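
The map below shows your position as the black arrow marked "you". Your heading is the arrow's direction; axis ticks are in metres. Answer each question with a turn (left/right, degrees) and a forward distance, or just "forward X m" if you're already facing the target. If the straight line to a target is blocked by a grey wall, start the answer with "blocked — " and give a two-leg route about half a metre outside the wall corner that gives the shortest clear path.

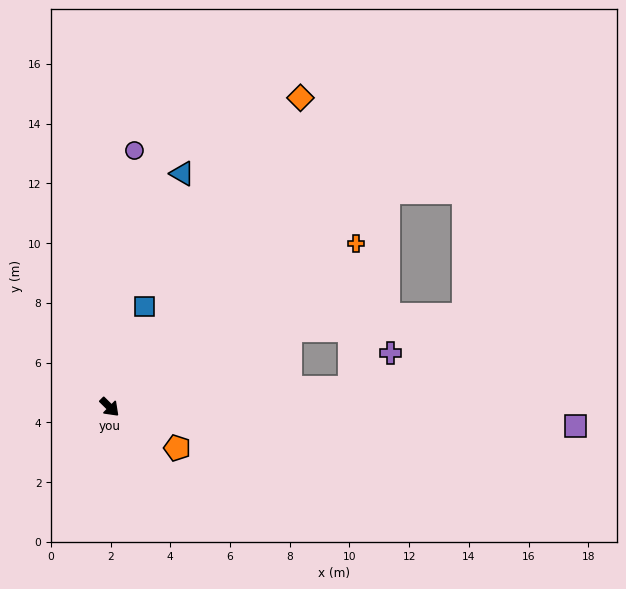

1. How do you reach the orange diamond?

turn left 103°, forward 12.2 m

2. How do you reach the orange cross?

turn left 78°, forward 9.9 m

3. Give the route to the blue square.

turn left 116°, forward 3.6 m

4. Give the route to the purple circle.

turn left 129°, forward 8.6 m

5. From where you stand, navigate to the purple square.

turn left 42°, forward 15.6 m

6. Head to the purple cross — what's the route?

blocked — turn left 49°, forward 8.1 m, then turn left 37°, forward 1.8 m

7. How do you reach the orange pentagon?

turn left 14°, forward 2.6 m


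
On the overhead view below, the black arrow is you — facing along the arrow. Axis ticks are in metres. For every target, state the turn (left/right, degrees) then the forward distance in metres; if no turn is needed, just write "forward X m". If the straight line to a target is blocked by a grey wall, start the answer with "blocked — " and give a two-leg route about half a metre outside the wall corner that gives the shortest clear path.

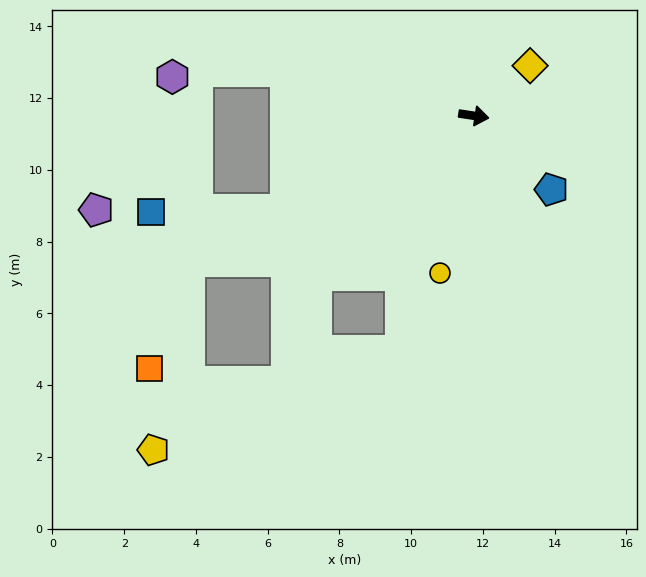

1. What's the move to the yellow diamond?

turn left 50°, forward 2.1 m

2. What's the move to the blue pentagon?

turn right 35°, forward 3.0 m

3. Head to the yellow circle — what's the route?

turn right 94°, forward 4.5 m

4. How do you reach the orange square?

blocked — turn right 144°, forward 8.9 m, then turn left 42°, forward 3.2 m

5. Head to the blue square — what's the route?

blocked — turn right 145°, forward 5.9 m, then turn right 25°, forward 3.7 m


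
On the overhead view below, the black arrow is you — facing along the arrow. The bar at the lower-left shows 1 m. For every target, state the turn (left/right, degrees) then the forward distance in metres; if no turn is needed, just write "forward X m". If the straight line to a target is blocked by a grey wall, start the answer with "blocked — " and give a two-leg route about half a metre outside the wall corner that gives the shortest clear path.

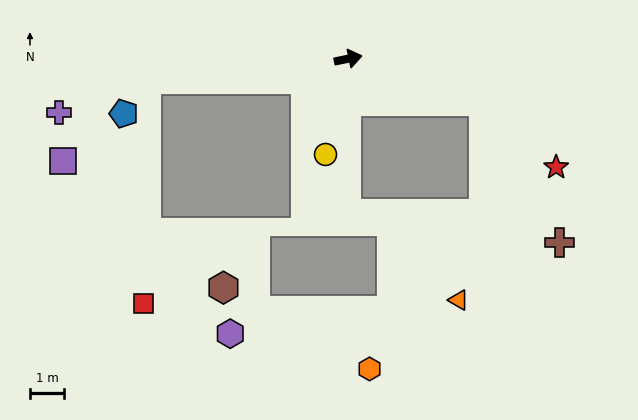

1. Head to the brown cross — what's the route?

blocked — turn right 29°, forward 4.1 m, then turn right 44°, forward 4.7 m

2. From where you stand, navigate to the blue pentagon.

blocked — turn left 174°, forward 5.9 m, then turn left 50°, forward 1.2 m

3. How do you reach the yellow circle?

turn right 115°, forward 2.9 m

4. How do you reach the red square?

blocked — turn left 174°, forward 5.9 m, then turn left 84°, forward 6.5 m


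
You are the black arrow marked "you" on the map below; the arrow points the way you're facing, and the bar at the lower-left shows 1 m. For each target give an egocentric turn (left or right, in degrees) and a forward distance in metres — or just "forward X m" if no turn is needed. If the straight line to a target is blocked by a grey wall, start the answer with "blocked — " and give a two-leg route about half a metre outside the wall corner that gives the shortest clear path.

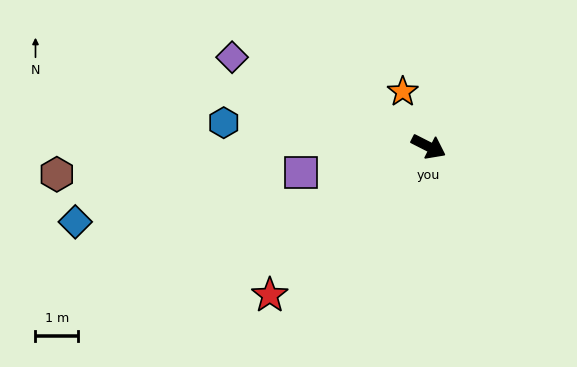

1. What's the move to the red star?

turn right 110°, forward 5.1 m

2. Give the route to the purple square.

turn right 142°, forward 3.1 m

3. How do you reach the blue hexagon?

turn right 160°, forward 4.9 m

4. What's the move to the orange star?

turn left 142°, forward 1.4 m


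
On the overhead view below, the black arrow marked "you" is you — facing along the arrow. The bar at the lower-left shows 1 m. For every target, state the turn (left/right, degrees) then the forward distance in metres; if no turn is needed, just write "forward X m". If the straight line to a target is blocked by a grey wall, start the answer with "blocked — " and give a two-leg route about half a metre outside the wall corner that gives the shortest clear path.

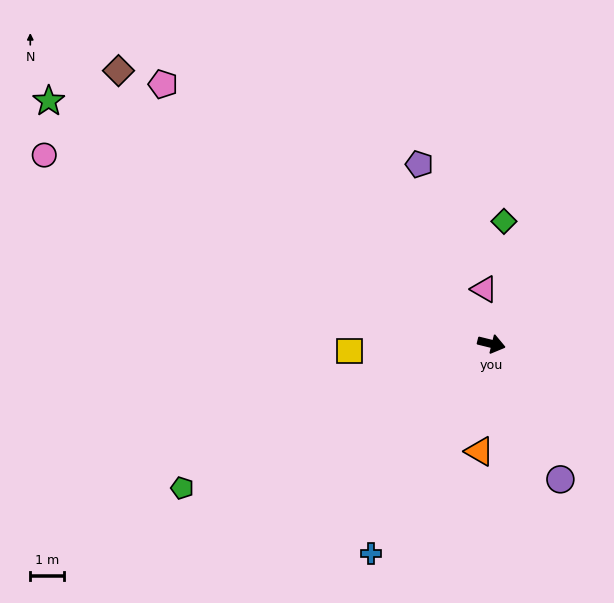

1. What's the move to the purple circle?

turn right 49°, forward 4.5 m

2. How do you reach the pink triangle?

turn left 111°, forward 1.6 m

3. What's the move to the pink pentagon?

turn left 156°, forward 12.4 m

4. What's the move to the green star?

turn left 165°, forward 15.0 m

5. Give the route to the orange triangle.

turn right 82°, forward 3.2 m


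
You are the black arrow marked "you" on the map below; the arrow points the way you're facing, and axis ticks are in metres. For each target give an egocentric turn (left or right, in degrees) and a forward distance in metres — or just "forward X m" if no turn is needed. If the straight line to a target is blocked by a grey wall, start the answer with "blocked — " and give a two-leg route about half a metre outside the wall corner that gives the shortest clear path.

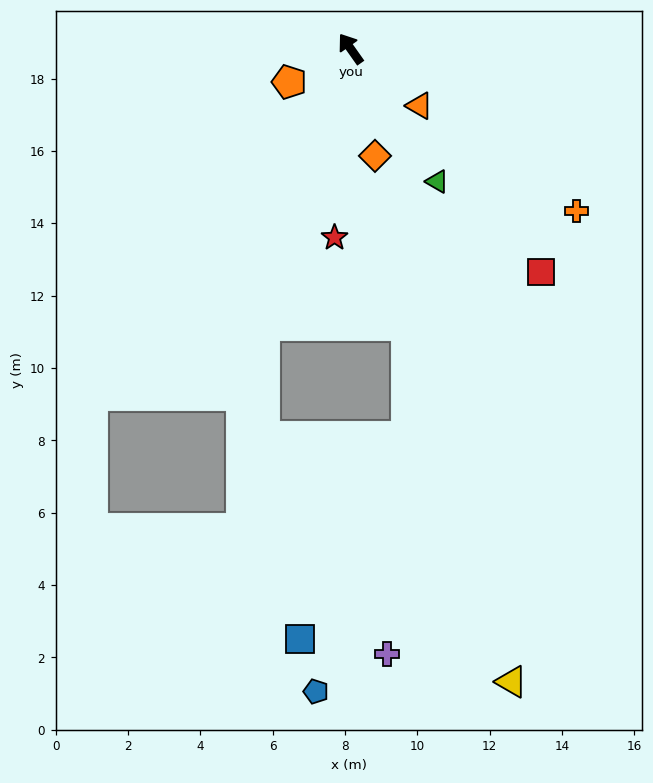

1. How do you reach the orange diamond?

turn left 158°, forward 3.0 m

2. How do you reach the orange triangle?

turn right 165°, forward 2.5 m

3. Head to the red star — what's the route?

turn left 140°, forward 5.2 m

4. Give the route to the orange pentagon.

turn left 83°, forward 1.9 m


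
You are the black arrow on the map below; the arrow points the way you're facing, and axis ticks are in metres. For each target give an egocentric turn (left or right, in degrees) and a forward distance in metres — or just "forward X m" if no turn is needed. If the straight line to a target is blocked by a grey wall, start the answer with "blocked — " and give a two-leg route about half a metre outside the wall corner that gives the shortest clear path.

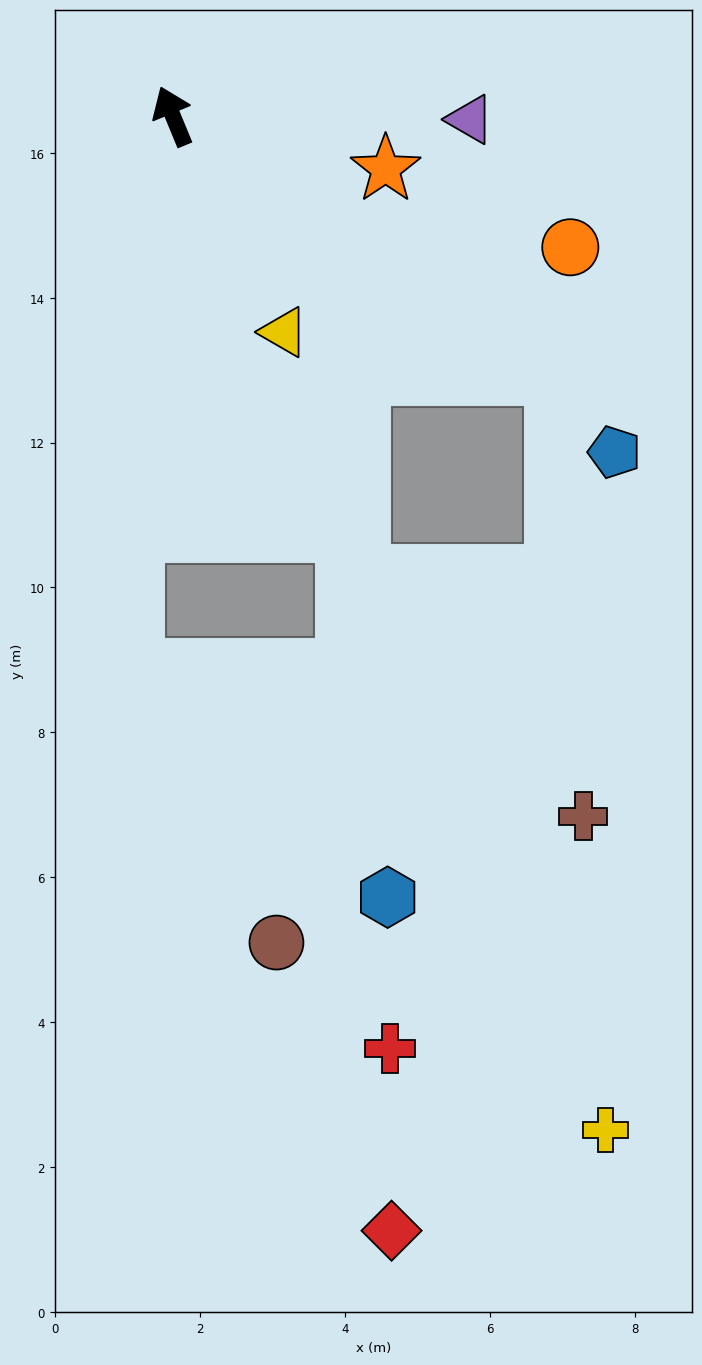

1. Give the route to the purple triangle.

turn right 113°, forward 4.1 m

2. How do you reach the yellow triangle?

turn right 175°, forward 3.4 m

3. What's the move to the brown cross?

blocked — turn right 146°, forward 6.4 m, then turn right 53°, forward 6.1 m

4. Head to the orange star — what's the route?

turn right 126°, forward 3.0 m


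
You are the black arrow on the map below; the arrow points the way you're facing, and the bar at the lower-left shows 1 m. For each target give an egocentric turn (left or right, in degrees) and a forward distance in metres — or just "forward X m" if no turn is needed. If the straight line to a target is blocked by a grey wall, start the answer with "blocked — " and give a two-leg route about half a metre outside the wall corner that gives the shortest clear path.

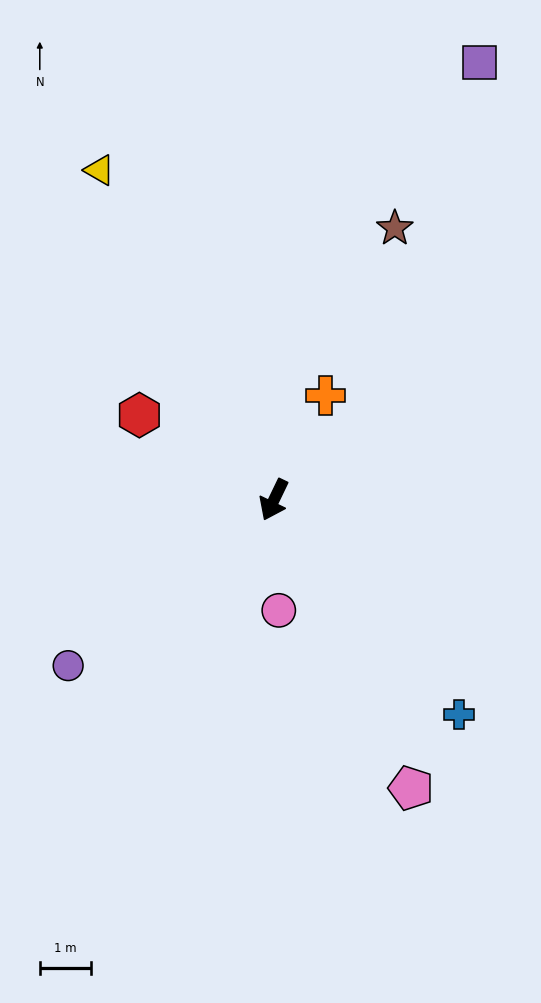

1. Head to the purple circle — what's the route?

turn right 25°, forward 5.2 m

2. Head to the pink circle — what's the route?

turn left 28°, forward 2.2 m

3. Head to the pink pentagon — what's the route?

turn left 51°, forward 6.3 m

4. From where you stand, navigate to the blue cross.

turn left 66°, forward 5.6 m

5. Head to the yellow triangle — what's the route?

turn right 126°, forward 7.3 m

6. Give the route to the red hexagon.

turn right 97°, forward 3.1 m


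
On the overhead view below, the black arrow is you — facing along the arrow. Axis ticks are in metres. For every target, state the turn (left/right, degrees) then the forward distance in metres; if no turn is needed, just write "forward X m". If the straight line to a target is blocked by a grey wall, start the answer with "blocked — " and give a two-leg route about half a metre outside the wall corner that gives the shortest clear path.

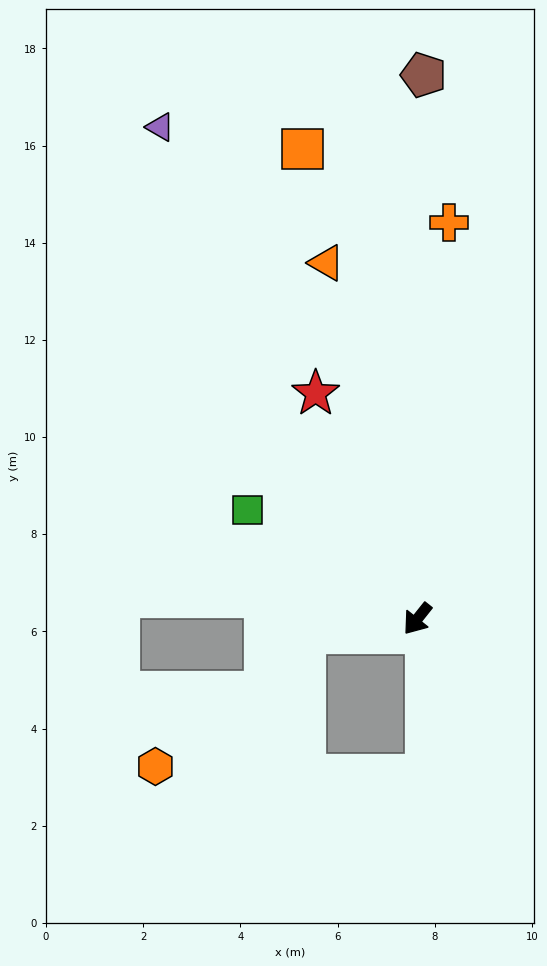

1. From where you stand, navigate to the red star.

turn right 117°, forward 5.1 m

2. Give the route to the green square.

turn right 84°, forward 4.2 m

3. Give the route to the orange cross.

turn right 146°, forward 8.2 m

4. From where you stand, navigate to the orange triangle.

turn right 127°, forward 7.6 m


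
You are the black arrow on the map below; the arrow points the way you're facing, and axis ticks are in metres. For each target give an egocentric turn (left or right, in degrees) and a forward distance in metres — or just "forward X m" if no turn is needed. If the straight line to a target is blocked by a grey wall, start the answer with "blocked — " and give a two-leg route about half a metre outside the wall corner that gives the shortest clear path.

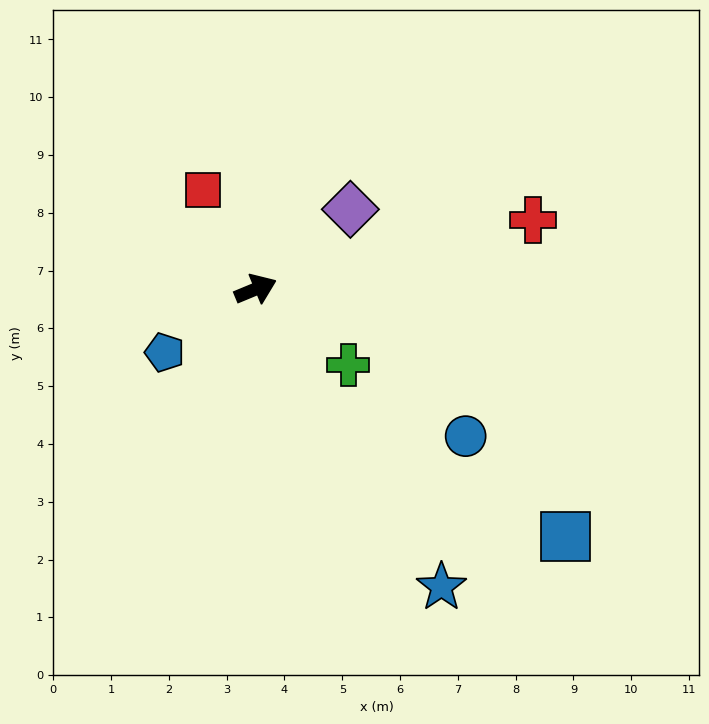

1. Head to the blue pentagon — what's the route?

turn right 168°, forward 1.9 m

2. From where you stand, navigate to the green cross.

turn right 62°, forward 2.1 m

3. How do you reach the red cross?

turn right 9°, forward 4.9 m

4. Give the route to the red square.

turn left 95°, forward 1.9 m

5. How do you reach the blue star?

turn right 81°, forward 6.1 m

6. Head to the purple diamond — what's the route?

turn left 18°, forward 2.1 m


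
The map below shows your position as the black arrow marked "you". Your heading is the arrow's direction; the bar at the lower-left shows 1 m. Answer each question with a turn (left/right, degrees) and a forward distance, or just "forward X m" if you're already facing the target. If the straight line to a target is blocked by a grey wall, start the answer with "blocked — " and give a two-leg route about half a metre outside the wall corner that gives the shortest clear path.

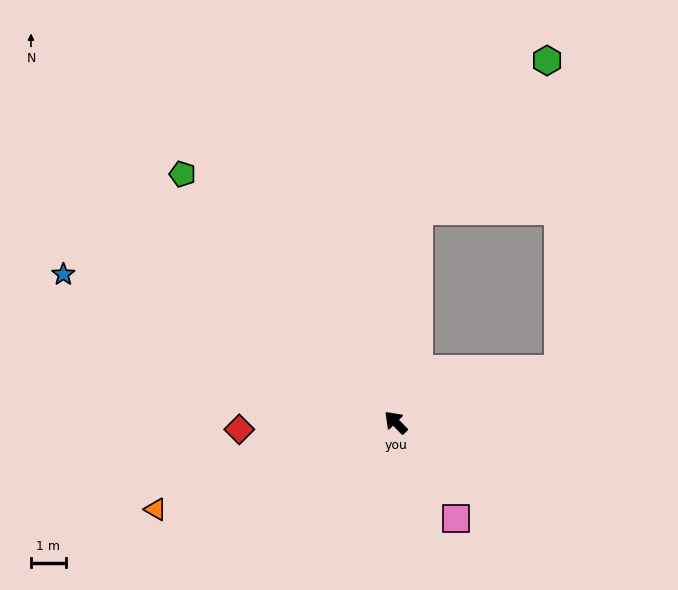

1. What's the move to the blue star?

turn left 21°, forward 10.4 m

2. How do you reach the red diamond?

turn left 48°, forward 4.5 m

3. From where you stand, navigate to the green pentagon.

turn right 4°, forward 9.4 m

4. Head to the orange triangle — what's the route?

turn left 65°, forward 7.3 m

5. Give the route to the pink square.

turn left 168°, forward 3.2 m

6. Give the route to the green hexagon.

blocked — turn right 51°, forward 6.1 m, then turn right 34°, forward 5.7 m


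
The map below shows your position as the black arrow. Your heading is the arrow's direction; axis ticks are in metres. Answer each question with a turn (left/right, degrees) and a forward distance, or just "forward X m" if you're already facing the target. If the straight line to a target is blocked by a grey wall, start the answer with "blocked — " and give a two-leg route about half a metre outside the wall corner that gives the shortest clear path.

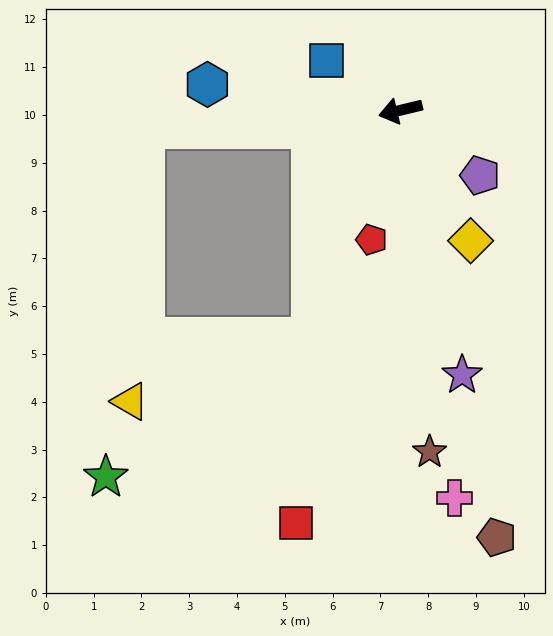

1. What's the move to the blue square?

turn right 47°, forward 1.9 m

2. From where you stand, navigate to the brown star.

turn left 81°, forward 7.2 m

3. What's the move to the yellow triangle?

blocked — turn right 10°, forward 5.4 m, then turn left 84°, forward 5.7 m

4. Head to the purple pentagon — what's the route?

turn left 127°, forward 2.2 m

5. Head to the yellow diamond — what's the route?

turn left 105°, forward 3.1 m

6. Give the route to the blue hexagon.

turn right 21°, forward 4.1 m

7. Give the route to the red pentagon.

turn left 64°, forward 2.8 m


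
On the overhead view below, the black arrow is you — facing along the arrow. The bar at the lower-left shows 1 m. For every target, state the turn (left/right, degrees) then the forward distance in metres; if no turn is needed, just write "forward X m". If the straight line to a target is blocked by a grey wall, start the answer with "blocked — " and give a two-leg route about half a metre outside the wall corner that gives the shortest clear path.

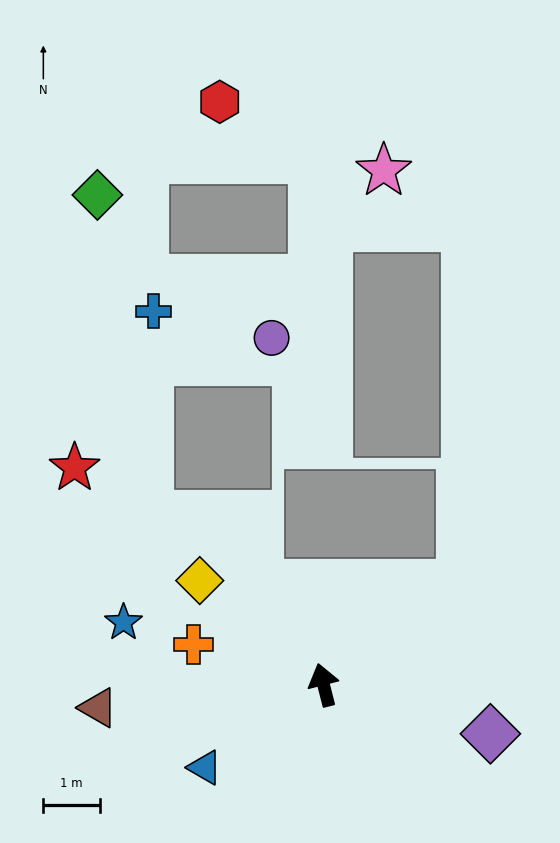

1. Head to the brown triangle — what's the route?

turn left 82°, forward 4.0 m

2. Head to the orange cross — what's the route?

turn left 59°, forward 2.4 m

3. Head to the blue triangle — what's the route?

turn left 111°, forward 2.6 m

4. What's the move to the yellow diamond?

turn left 36°, forward 2.9 m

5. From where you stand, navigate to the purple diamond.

turn right 121°, forward 3.1 m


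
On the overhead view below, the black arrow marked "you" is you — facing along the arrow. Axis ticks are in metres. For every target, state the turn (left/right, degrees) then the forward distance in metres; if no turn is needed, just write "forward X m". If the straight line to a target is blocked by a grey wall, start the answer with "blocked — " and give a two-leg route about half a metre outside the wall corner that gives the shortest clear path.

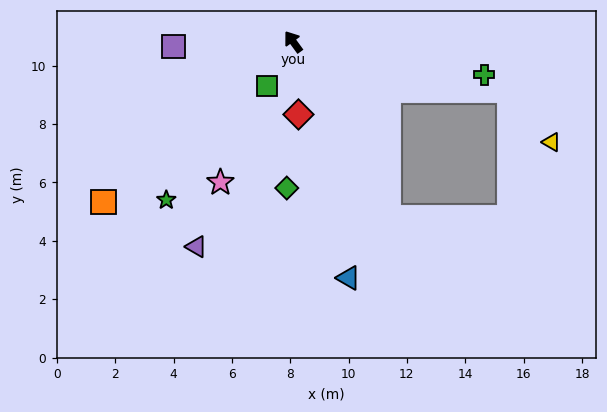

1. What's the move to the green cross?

turn right 136°, forward 6.6 m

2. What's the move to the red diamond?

turn left 148°, forward 2.5 m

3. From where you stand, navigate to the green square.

turn left 113°, forward 1.8 m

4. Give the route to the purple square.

turn left 56°, forward 4.1 m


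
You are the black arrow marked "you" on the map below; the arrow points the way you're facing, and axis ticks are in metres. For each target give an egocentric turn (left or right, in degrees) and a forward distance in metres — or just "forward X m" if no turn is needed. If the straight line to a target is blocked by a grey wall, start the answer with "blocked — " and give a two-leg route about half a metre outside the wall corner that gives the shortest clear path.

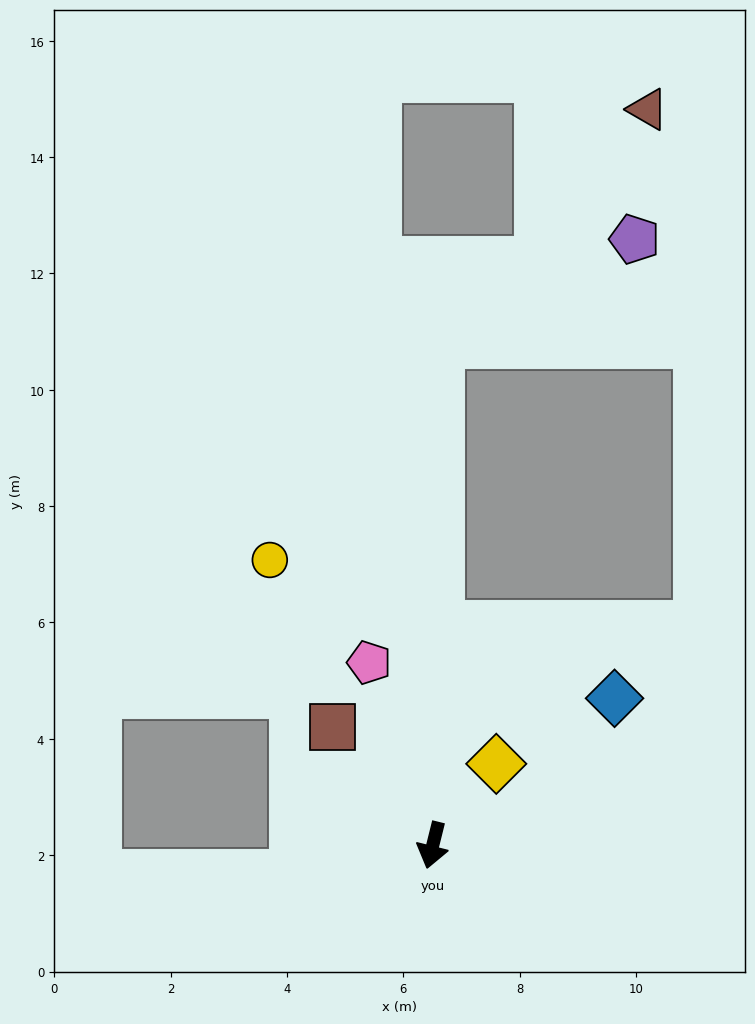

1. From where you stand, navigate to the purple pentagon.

blocked — turn right 167°, forward 8.6 m, then turn right 61°, forward 3.8 m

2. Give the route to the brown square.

turn right 126°, forward 2.7 m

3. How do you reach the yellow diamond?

turn left 156°, forward 1.8 m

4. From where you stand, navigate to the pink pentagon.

turn right 147°, forward 3.3 m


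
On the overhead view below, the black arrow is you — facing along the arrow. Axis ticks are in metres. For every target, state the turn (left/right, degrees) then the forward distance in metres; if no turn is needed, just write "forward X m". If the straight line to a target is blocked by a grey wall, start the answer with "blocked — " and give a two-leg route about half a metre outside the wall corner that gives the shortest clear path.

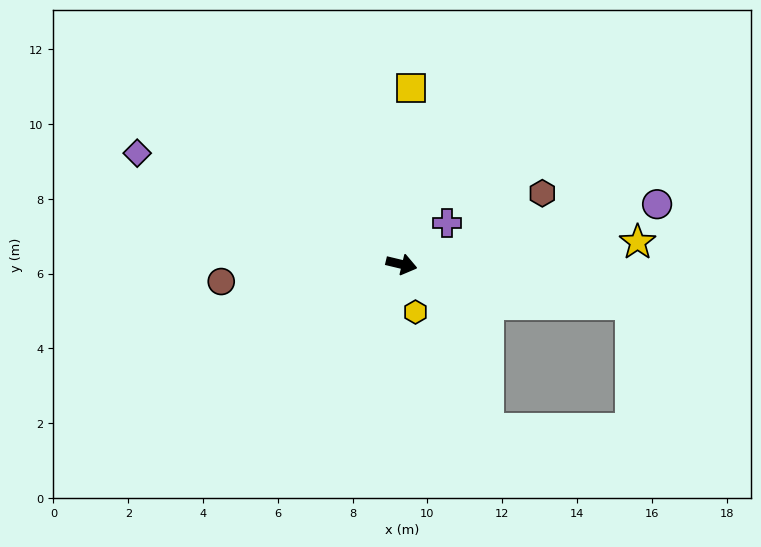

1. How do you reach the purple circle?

turn left 27°, forward 7.0 m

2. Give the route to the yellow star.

turn left 19°, forward 6.3 m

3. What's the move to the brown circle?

turn right 161°, forward 4.8 m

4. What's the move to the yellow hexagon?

turn right 60°, forward 1.3 m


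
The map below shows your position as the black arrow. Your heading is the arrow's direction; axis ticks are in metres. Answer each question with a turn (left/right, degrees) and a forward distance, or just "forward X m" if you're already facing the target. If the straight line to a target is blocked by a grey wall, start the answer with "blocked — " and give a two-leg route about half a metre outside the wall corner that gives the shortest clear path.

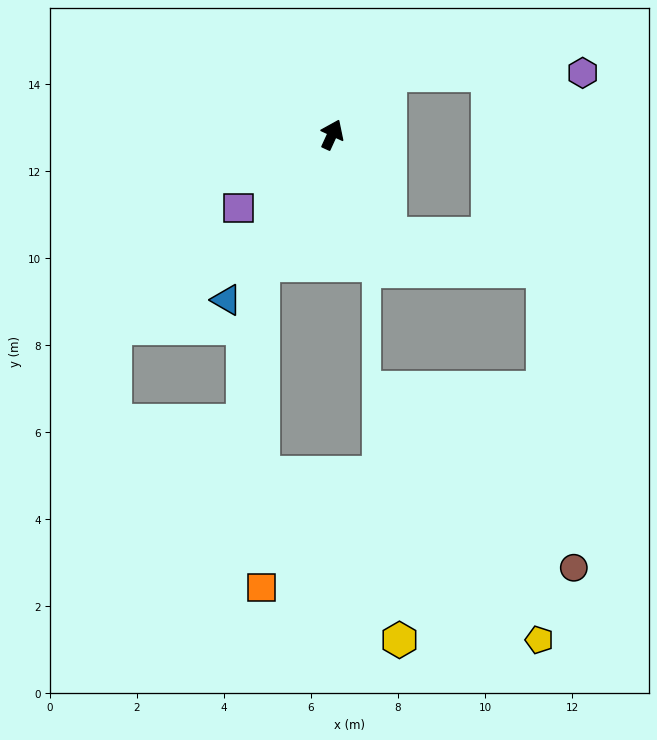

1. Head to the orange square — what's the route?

blocked — turn left 176°, forward 3.4 m, then turn left 29°, forward 7.4 m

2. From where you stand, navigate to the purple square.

turn left 153°, forward 2.7 m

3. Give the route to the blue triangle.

turn left 172°, forward 4.5 m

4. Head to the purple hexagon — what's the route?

blocked — turn right 18°, forward 1.9 m, then turn right 47°, forward 4.5 m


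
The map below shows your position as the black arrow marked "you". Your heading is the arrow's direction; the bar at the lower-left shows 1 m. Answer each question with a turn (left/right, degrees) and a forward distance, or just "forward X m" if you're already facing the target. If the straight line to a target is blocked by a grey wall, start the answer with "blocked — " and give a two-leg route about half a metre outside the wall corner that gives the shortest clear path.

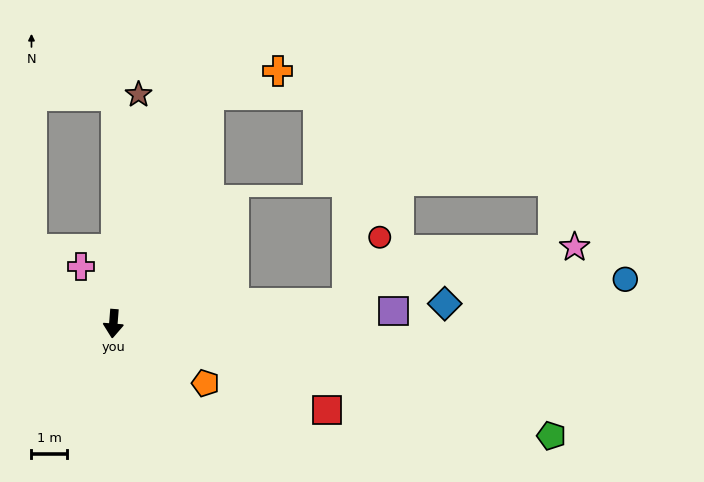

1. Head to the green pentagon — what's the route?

turn left 80°, forward 12.8 m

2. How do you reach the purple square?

turn left 97°, forward 7.9 m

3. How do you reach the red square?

turn left 72°, forward 6.5 m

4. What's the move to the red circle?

blocked — turn left 100°, forward 6.6 m, then turn left 58°, forward 2.1 m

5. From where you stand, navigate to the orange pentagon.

turn left 62°, forward 3.1 m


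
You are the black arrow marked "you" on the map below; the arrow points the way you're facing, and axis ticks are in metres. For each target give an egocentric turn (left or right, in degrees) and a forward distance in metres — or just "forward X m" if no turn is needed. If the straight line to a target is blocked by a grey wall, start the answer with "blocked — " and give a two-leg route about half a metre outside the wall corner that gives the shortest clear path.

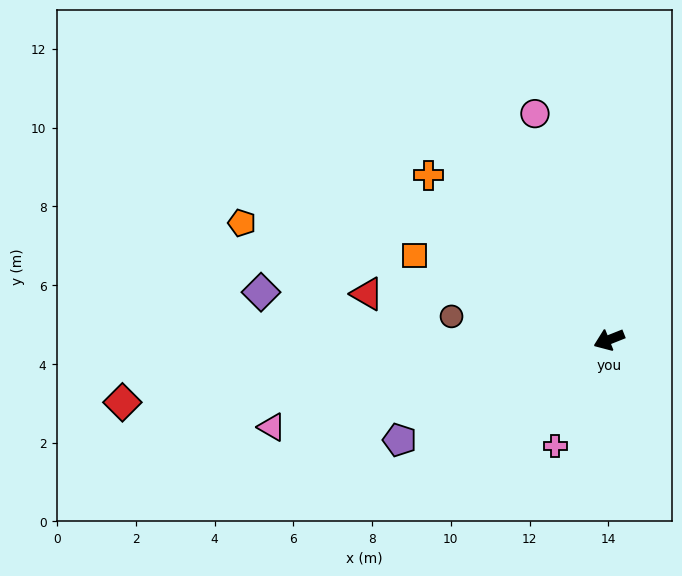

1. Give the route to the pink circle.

turn right 94°, forward 6.0 m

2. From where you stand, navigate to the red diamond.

turn right 14°, forward 12.5 m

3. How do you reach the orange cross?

turn right 64°, forward 6.2 m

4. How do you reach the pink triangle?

turn right 7°, forward 8.8 m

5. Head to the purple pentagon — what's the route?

turn left 4°, forward 5.9 m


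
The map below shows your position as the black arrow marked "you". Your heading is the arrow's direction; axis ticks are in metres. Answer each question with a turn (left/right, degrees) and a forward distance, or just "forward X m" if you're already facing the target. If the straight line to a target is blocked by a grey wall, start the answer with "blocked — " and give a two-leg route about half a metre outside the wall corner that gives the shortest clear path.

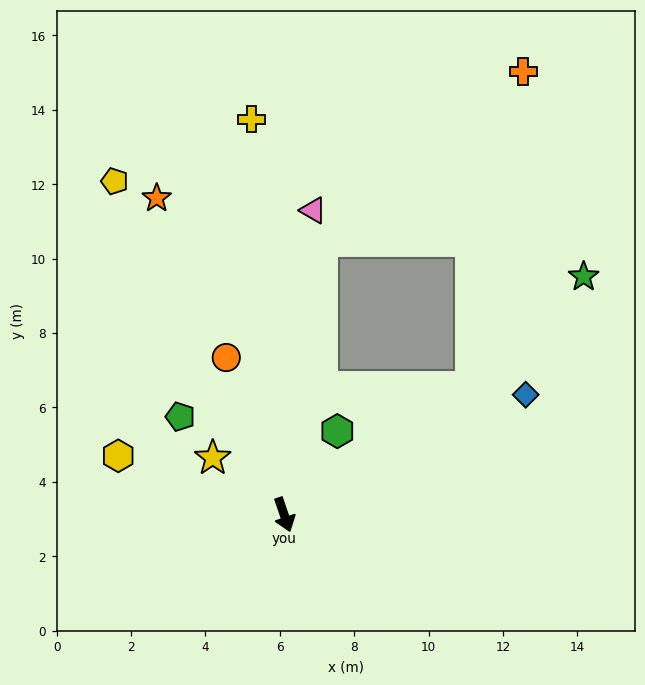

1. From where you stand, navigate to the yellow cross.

turn left 166°, forward 10.7 m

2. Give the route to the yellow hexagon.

turn right 128°, forward 4.7 m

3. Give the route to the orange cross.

blocked — turn left 153°, forward 7.4 m, then turn right 41°, forward 7.1 m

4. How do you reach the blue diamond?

turn left 98°, forward 7.3 m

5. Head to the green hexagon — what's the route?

turn left 129°, forward 2.7 m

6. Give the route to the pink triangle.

turn left 156°, forward 8.2 m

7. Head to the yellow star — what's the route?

turn right 147°, forward 2.5 m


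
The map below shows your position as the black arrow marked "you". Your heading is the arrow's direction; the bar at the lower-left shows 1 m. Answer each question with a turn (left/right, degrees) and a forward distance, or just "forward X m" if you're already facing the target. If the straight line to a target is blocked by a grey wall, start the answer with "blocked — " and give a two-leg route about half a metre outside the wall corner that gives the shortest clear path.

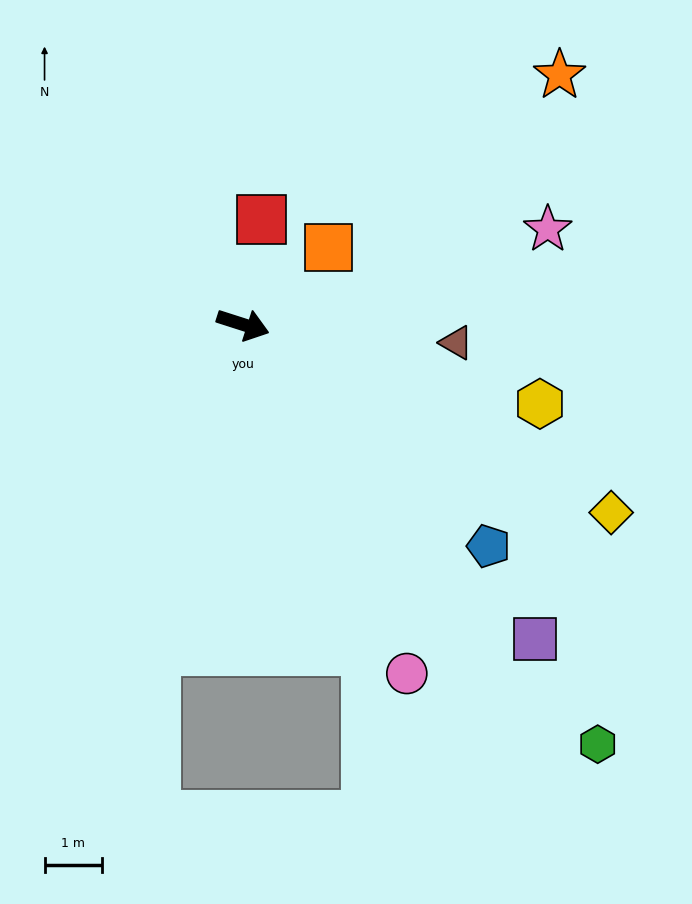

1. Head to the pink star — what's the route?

turn left 35°, forward 5.5 m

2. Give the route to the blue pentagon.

turn right 24°, forward 5.7 m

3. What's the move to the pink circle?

turn right 47°, forward 6.7 m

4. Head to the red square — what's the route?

turn left 98°, forward 1.9 m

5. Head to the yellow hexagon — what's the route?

turn left 3°, forward 5.3 m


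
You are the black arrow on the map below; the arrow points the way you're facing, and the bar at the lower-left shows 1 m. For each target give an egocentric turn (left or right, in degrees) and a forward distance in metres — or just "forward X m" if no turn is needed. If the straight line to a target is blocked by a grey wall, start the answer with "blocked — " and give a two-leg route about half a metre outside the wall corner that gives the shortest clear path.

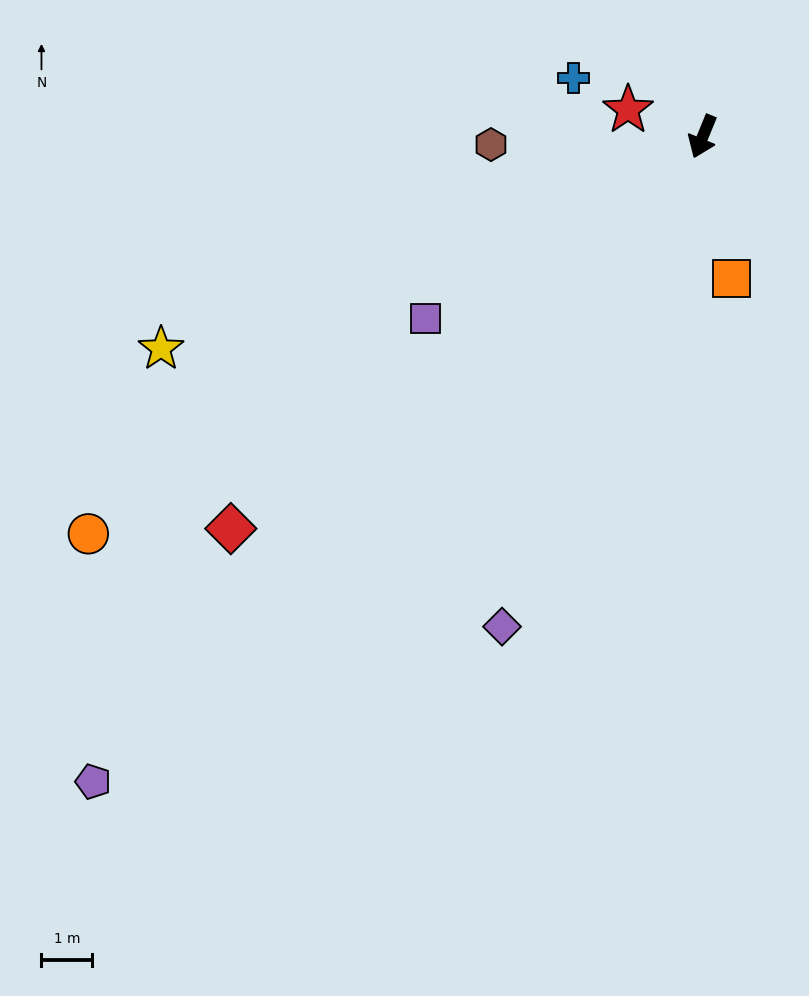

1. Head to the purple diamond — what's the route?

forward 10.4 m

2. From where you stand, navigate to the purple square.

turn right 34°, forward 6.5 m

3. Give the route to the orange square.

turn left 34°, forward 2.8 m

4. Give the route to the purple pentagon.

turn right 21°, forward 17.4 m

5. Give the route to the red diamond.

turn right 28°, forward 12.1 m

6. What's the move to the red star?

turn right 87°, forward 1.6 m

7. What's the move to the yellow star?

turn right 46°, forward 11.4 m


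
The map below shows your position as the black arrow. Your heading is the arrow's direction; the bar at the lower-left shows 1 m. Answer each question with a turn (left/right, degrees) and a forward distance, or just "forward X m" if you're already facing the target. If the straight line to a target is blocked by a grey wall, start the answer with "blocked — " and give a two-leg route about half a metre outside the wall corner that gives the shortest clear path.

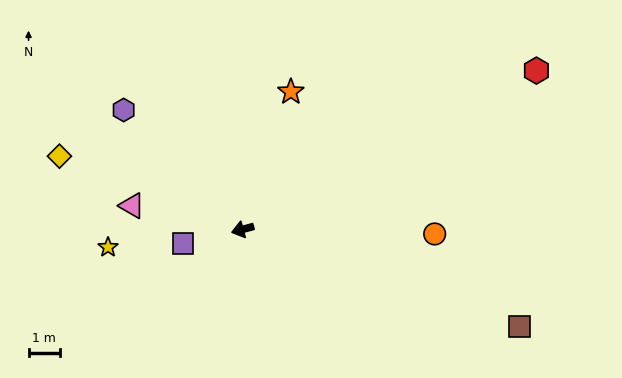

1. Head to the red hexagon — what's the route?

turn right 167°, forward 10.7 m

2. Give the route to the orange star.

turn right 125°, forward 4.7 m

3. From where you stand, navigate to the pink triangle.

turn right 27°, forward 3.6 m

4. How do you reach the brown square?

turn left 145°, forward 9.4 m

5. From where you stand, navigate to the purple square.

turn right 2°, forward 2.0 m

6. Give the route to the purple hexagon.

turn right 60°, forward 5.4 m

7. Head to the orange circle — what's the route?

turn left 163°, forward 6.2 m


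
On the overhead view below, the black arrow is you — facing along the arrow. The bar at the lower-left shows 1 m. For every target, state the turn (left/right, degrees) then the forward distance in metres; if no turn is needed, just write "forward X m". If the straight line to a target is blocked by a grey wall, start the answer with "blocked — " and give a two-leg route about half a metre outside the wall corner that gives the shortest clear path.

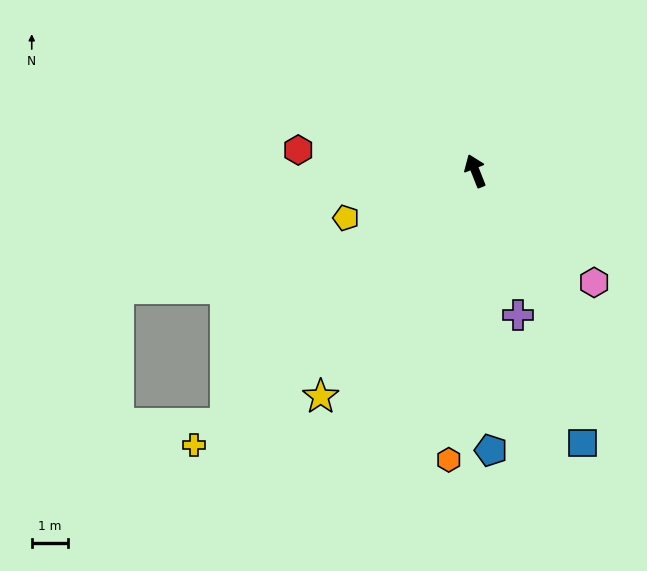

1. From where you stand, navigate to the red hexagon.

turn left 62°, forward 4.9 m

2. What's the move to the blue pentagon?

turn left 162°, forward 7.6 m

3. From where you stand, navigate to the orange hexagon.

turn left 153°, forward 7.9 m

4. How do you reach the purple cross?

turn left 175°, forward 4.1 m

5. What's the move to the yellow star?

turn left 124°, forward 7.4 m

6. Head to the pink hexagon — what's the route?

turn right 155°, forward 4.4 m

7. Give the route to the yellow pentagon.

turn left 88°, forward 3.7 m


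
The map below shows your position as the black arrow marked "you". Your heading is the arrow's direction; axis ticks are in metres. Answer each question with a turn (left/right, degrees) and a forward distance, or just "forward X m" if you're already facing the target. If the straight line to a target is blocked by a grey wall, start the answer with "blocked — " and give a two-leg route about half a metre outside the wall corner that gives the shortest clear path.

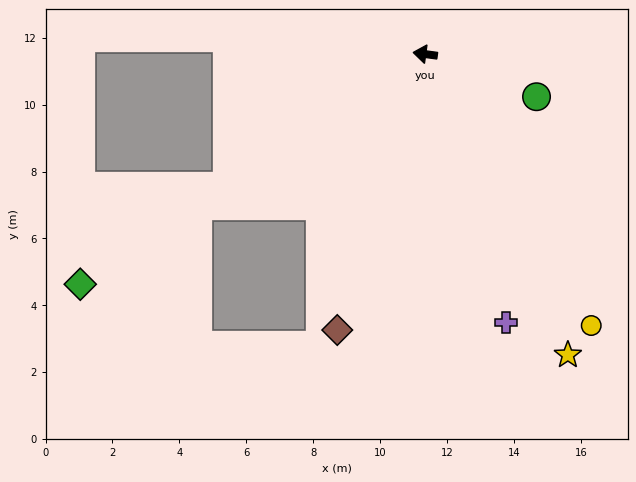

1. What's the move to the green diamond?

turn left 41°, forward 12.4 m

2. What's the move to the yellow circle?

turn left 129°, forward 9.5 m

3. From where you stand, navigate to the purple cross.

turn left 114°, forward 8.4 m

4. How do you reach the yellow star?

turn left 123°, forward 10.0 m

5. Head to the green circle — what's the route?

turn left 167°, forward 3.6 m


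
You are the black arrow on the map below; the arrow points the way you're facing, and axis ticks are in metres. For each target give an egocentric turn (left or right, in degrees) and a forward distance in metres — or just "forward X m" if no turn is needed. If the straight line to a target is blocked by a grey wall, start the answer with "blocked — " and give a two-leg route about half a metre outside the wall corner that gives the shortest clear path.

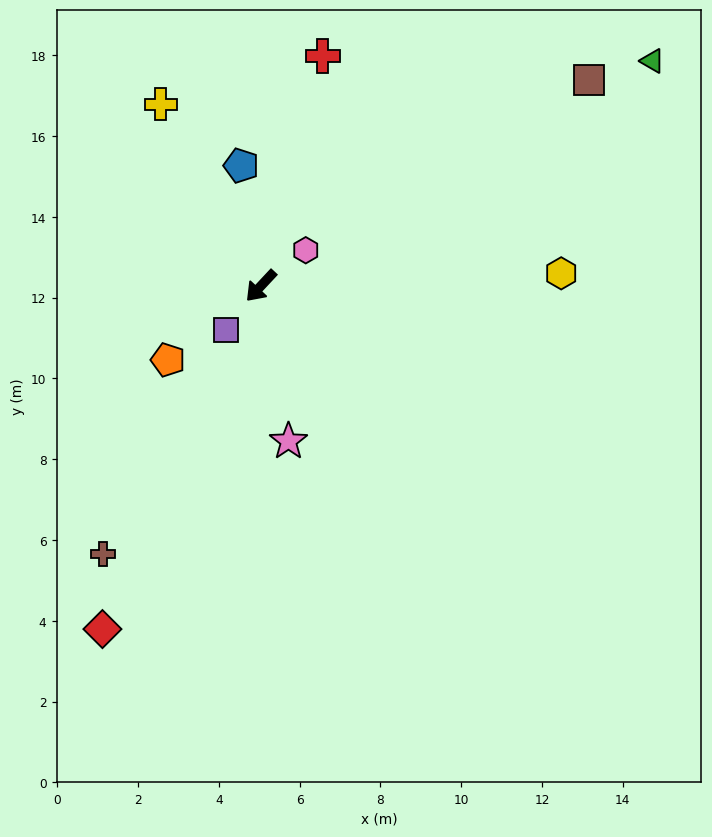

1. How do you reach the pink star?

turn left 53°, forward 3.9 m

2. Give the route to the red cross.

turn right 152°, forward 5.9 m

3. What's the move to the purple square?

turn left 5°, forward 1.4 m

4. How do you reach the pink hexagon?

turn left 172°, forward 1.4 m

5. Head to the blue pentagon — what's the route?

turn right 128°, forward 3.0 m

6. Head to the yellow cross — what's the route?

turn right 108°, forward 5.1 m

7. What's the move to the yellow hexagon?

turn left 135°, forward 7.4 m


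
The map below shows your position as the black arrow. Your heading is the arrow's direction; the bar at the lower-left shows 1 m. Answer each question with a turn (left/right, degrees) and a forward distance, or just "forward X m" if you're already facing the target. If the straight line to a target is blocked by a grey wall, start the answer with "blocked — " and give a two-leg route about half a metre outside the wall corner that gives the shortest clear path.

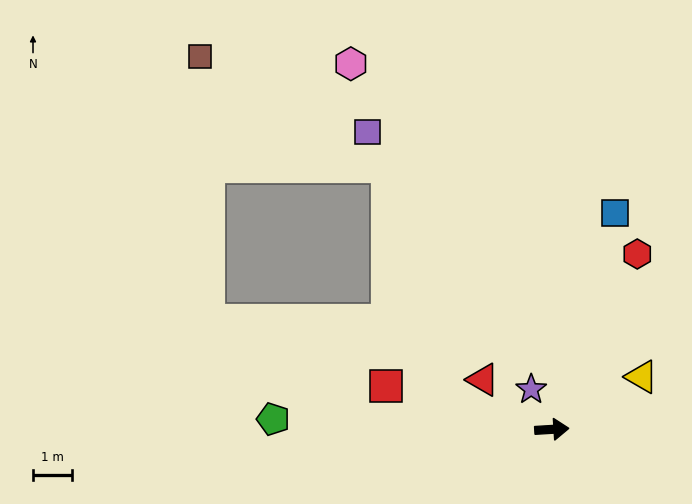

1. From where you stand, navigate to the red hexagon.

turn left 61°, forward 5.0 m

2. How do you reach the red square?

turn left 162°, forward 4.4 m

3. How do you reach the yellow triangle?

turn left 27°, forward 2.7 m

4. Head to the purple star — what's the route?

turn left 114°, forward 1.1 m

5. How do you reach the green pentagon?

turn left 174°, forward 7.1 m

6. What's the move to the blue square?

turn left 70°, forward 5.7 m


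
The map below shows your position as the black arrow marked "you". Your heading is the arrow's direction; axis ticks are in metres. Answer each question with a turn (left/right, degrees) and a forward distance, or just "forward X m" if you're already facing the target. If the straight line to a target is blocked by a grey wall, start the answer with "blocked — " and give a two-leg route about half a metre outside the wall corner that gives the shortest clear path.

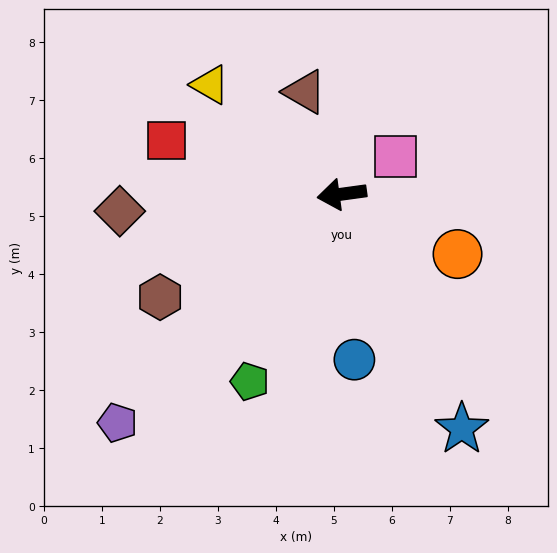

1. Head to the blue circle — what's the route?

turn left 87°, forward 2.9 m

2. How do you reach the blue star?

turn left 109°, forward 4.5 m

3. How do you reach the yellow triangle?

turn right 48°, forward 3.0 m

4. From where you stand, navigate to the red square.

turn right 25°, forward 3.2 m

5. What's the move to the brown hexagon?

turn left 22°, forward 3.6 m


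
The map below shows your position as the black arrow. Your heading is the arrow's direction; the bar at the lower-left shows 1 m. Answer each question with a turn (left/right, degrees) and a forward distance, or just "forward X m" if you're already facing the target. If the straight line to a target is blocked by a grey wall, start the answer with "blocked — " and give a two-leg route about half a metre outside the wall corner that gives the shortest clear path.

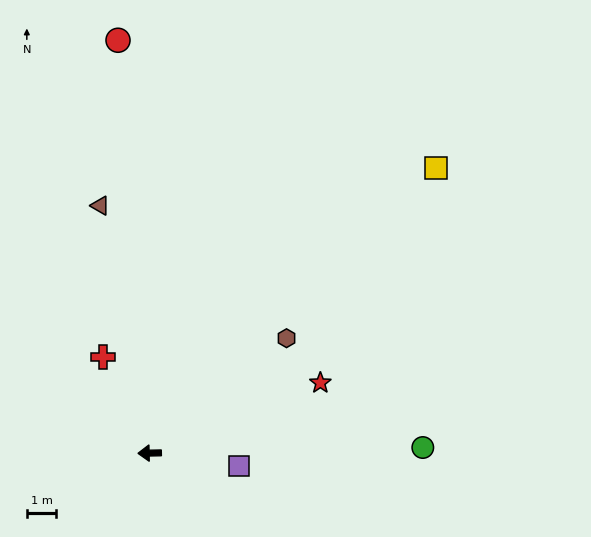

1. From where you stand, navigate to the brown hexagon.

turn right 141°, forward 6.1 m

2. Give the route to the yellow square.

turn right 136°, forward 13.7 m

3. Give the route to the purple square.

turn left 171°, forward 3.1 m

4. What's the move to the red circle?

turn right 87°, forward 14.0 m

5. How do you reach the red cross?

turn right 65°, forward 3.6 m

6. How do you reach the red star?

turn right 159°, forward 6.3 m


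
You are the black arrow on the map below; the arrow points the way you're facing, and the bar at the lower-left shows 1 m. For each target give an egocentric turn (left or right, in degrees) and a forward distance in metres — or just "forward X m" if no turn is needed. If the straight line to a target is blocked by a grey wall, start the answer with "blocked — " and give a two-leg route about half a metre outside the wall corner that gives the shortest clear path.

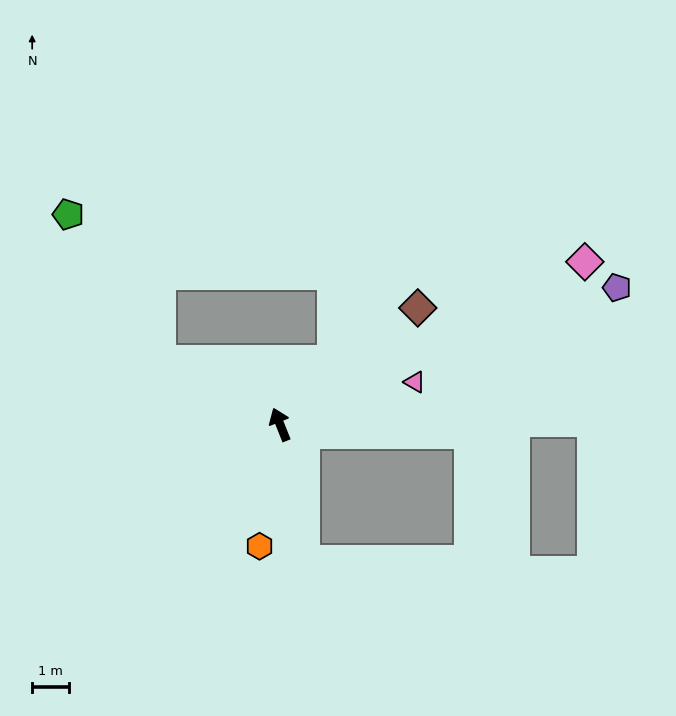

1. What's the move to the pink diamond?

turn right 84°, forward 9.5 m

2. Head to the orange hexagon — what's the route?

turn left 149°, forward 3.4 m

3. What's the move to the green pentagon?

blocked — turn left 40°, forward 3.7 m, then turn right 30°, forward 4.7 m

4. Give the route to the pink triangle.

turn right 94°, forward 3.9 m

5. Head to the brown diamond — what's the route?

turn right 71°, forward 4.9 m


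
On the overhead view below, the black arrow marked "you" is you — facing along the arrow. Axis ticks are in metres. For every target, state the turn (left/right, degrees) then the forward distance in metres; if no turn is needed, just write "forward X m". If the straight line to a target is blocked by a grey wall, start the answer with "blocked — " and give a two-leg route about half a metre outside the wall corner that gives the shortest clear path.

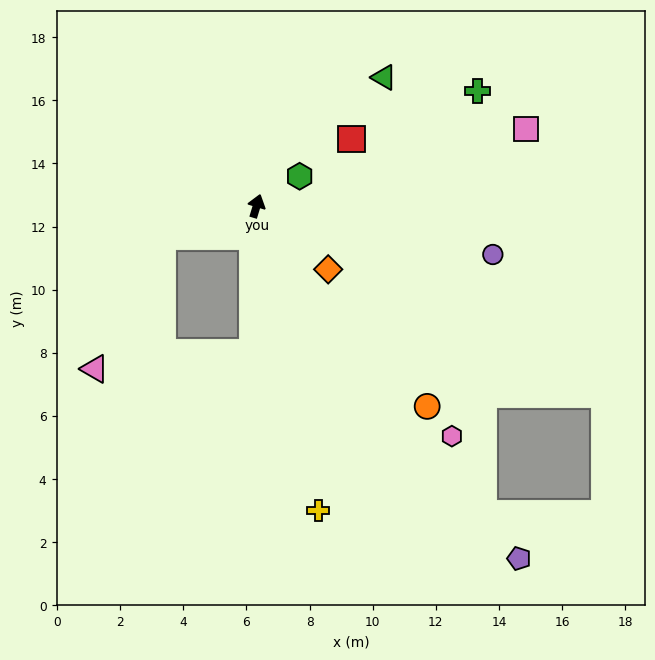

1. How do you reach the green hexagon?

turn right 38°, forward 1.7 m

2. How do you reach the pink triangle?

blocked — turn left 125°, forward 3.1 m, then turn left 45°, forward 4.7 m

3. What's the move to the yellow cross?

turn right 152°, forward 9.9 m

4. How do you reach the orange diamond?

turn right 115°, forward 3.0 m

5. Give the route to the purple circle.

turn right 85°, forward 7.6 m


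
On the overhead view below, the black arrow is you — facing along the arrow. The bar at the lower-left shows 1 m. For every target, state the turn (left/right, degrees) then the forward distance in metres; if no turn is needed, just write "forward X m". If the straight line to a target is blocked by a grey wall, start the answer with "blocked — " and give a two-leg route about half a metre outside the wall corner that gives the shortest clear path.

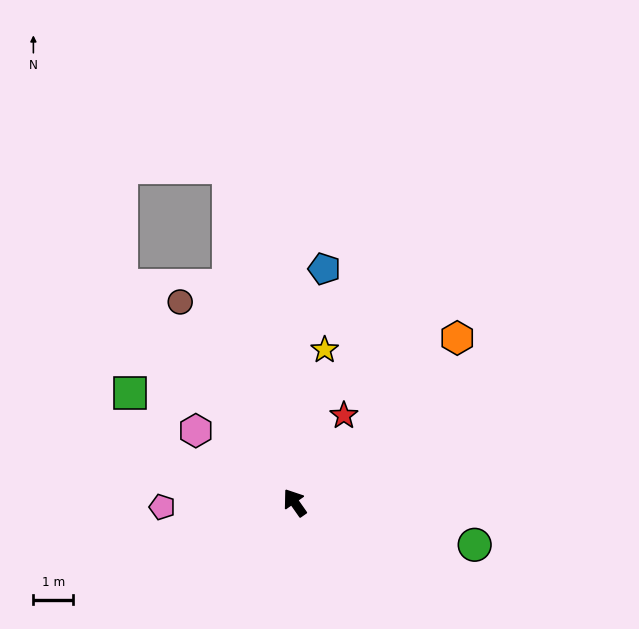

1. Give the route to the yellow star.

turn right 46°, forward 3.9 m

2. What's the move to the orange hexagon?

turn right 80°, forward 5.8 m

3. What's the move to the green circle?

turn right 138°, forward 4.7 m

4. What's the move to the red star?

turn right 65°, forward 2.5 m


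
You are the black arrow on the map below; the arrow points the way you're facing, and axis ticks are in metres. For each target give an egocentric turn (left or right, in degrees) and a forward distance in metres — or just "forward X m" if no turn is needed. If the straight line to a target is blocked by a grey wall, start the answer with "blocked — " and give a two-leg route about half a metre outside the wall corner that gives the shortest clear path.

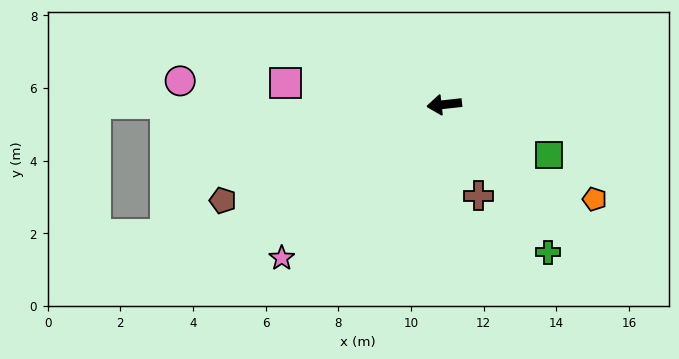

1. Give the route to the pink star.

turn left 37°, forward 6.2 m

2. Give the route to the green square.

turn left 148°, forward 3.2 m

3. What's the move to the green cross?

turn left 119°, forward 5.0 m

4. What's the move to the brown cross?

turn left 104°, forward 2.7 m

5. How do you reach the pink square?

turn right 14°, forward 4.4 m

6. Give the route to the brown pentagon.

turn left 17°, forward 6.6 m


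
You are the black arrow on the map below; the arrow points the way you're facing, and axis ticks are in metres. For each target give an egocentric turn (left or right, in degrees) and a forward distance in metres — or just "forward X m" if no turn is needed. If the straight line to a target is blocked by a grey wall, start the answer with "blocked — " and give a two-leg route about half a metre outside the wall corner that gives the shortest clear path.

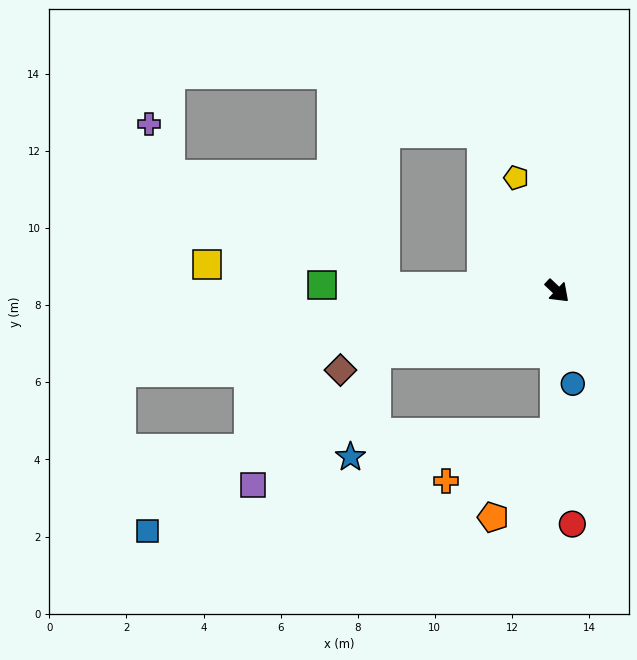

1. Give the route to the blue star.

blocked — turn right 118°, forward 5.0 m, then turn left 59°, forward 2.8 m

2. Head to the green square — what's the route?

turn right 138°, forward 6.1 m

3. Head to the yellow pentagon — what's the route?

turn left 153°, forward 3.1 m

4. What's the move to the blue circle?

turn right 37°, forward 2.4 m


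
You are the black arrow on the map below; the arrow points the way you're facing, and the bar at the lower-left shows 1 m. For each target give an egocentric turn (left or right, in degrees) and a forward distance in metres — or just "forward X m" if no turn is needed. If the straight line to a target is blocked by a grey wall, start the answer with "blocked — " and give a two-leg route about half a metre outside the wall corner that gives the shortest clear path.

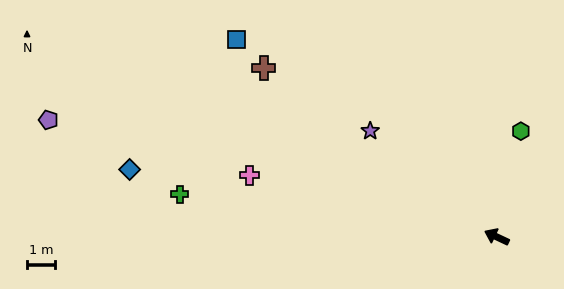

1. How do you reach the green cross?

turn left 18°, forward 11.4 m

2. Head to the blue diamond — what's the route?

turn left 15°, forward 13.3 m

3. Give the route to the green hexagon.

turn right 78°, forward 3.9 m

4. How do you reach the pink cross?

turn left 11°, forward 9.1 m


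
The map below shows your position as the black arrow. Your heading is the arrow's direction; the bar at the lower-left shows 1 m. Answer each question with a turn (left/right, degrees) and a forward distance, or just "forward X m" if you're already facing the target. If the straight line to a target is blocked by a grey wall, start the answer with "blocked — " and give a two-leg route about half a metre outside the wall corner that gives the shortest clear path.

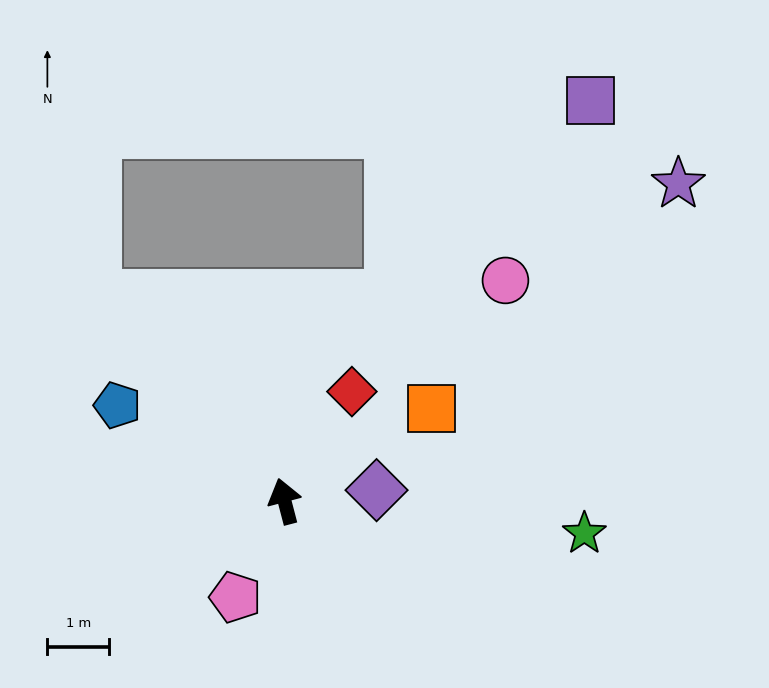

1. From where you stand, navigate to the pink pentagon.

turn left 138°, forward 1.8 m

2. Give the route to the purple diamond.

turn right 98°, forward 1.5 m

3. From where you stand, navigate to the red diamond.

turn right 46°, forward 2.1 m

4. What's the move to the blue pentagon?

turn left 46°, forward 3.1 m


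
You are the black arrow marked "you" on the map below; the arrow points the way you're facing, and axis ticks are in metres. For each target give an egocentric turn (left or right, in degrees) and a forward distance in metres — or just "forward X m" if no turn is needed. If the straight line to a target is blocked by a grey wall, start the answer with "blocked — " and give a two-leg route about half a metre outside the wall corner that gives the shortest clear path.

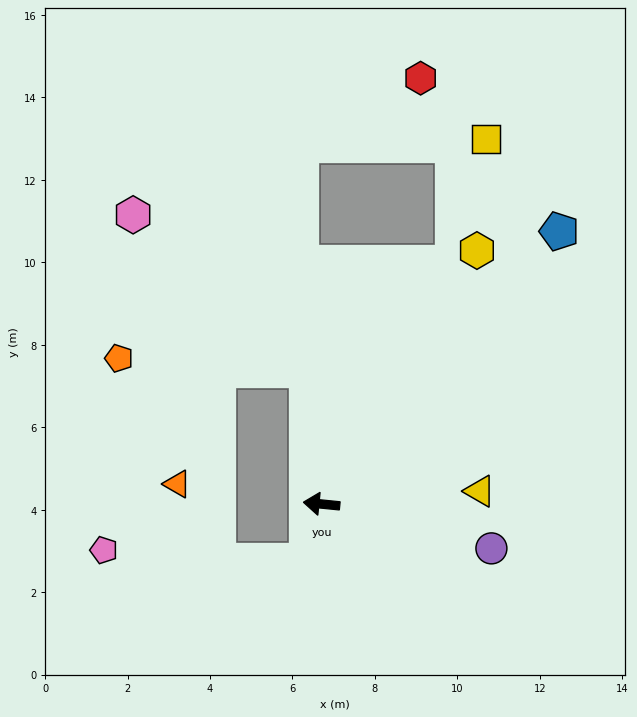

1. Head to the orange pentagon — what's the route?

blocked — turn right 78°, forward 3.3 m, then turn left 80°, forward 4.6 m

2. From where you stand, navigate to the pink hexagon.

blocked — turn right 78°, forward 3.3 m, then turn left 42°, forward 5.6 m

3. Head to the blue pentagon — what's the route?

turn right 125°, forward 8.8 m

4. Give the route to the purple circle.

turn left 171°, forward 4.3 m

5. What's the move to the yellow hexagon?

turn right 116°, forward 7.2 m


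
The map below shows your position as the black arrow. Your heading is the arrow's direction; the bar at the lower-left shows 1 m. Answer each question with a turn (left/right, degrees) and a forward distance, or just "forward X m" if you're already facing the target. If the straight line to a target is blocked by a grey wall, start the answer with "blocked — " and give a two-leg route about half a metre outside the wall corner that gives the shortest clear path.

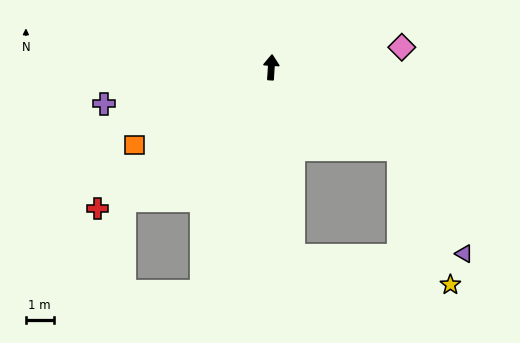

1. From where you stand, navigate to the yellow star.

blocked — turn right 119°, forward 5.5 m, then turn right 36°, forward 5.2 m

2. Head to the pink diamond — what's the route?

turn right 78°, forward 4.8 m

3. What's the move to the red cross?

turn left 133°, forward 8.1 m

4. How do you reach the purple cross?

turn left 106°, forward 6.2 m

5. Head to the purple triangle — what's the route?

blocked — turn right 119°, forward 5.5 m, then turn right 25°, forward 4.5 m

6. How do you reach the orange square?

turn left 123°, forward 5.7 m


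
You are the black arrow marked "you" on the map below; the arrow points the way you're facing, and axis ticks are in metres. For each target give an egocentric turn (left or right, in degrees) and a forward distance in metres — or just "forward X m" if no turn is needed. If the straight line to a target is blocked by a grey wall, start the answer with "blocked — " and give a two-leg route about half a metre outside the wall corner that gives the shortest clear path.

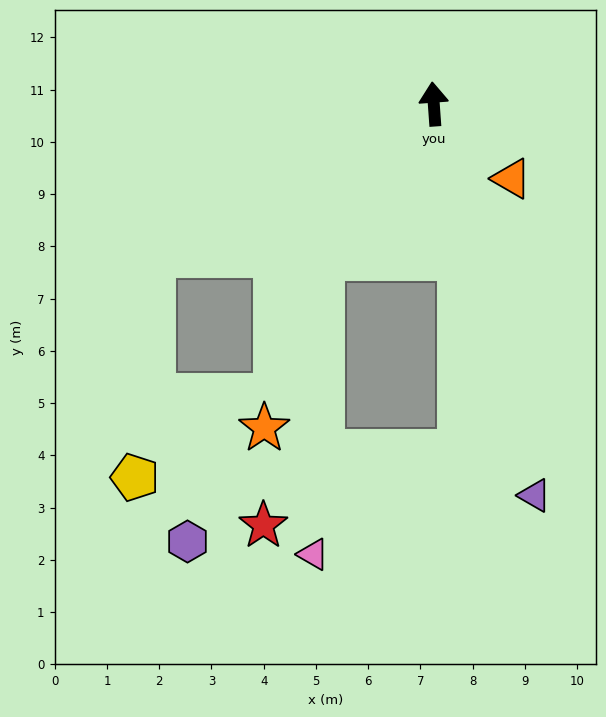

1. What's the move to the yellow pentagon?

blocked — turn left 114°, forward 6.1 m, then turn left 57°, forward 4.3 m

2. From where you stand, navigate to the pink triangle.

blocked — turn left 140°, forward 3.6 m, then turn left 34°, forward 5.7 m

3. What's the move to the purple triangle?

turn right 170°, forward 7.7 m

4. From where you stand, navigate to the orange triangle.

turn right 138°, forward 2.1 m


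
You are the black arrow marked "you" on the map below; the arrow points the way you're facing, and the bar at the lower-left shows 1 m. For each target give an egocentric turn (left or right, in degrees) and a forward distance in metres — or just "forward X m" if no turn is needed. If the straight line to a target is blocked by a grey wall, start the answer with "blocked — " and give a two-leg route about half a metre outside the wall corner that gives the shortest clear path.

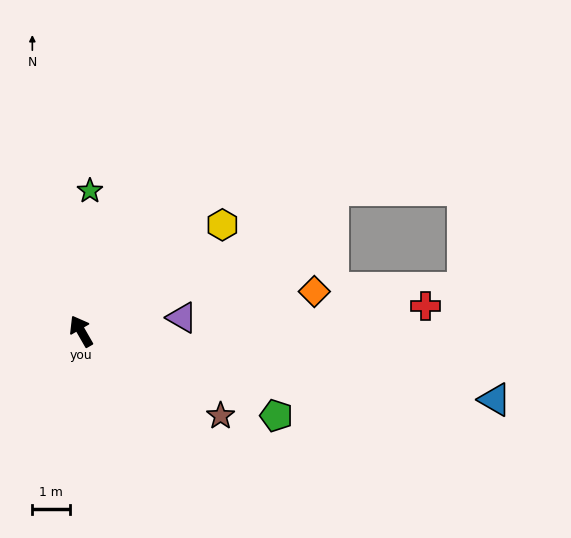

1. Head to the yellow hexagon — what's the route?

turn right 83°, forward 4.7 m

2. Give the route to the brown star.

turn right 151°, forward 4.4 m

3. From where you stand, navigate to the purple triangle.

turn right 112°, forward 2.7 m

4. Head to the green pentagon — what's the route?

turn right 143°, forward 5.7 m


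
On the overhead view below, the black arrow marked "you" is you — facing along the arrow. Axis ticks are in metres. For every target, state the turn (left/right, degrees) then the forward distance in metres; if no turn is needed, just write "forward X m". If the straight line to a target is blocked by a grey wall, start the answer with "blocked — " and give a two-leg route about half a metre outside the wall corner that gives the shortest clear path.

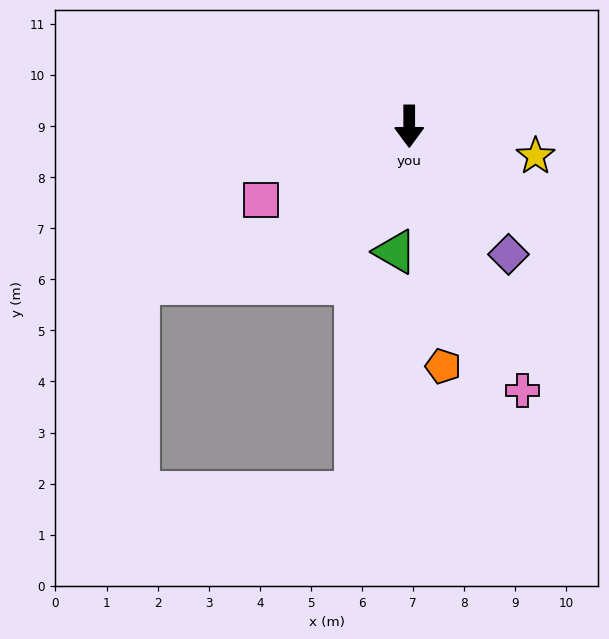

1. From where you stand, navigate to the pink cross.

turn left 23°, forward 5.6 m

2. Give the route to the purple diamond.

turn left 38°, forward 3.2 m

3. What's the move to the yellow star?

turn left 77°, forward 2.5 m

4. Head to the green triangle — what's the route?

turn right 6°, forward 2.5 m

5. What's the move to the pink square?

turn right 64°, forward 3.2 m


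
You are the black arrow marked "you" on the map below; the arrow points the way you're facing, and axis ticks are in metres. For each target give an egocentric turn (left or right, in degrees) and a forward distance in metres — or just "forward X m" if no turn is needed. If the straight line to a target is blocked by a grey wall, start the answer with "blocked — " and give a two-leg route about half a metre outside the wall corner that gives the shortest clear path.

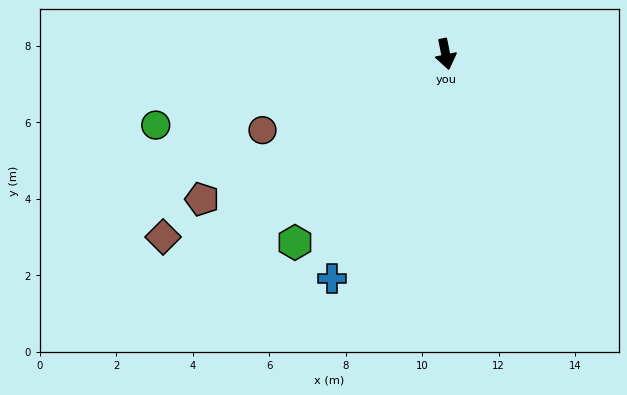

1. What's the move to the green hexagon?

turn right 50°, forward 6.3 m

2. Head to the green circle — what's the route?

turn right 88°, forward 7.8 m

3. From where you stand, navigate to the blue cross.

turn right 38°, forward 6.6 m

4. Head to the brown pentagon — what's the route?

turn right 71°, forward 7.4 m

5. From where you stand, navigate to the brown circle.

turn right 79°, forward 5.2 m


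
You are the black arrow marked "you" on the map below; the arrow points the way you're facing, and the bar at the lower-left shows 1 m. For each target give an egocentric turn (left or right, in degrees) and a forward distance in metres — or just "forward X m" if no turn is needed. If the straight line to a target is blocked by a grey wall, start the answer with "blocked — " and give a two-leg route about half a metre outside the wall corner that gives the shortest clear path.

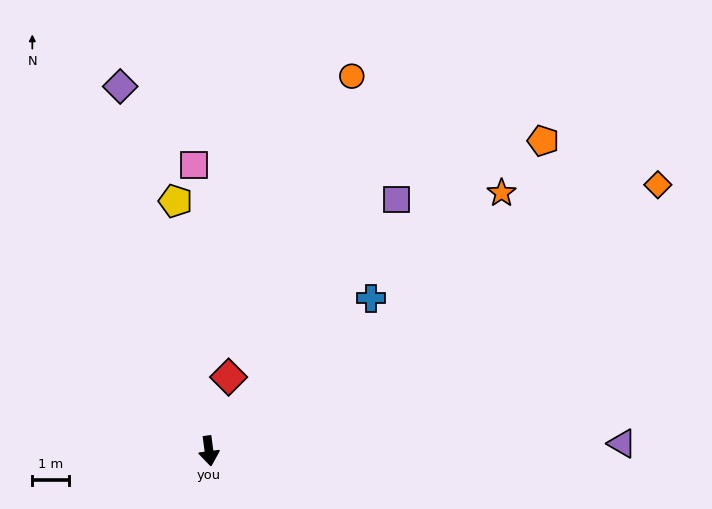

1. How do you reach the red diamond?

turn left 158°, forward 2.1 m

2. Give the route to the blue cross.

turn left 126°, forward 6.1 m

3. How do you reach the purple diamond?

turn right 174°, forward 10.3 m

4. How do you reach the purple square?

turn left 136°, forward 8.6 m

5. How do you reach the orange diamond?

turn left 113°, forward 14.3 m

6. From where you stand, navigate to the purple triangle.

turn left 84°, forward 11.3 m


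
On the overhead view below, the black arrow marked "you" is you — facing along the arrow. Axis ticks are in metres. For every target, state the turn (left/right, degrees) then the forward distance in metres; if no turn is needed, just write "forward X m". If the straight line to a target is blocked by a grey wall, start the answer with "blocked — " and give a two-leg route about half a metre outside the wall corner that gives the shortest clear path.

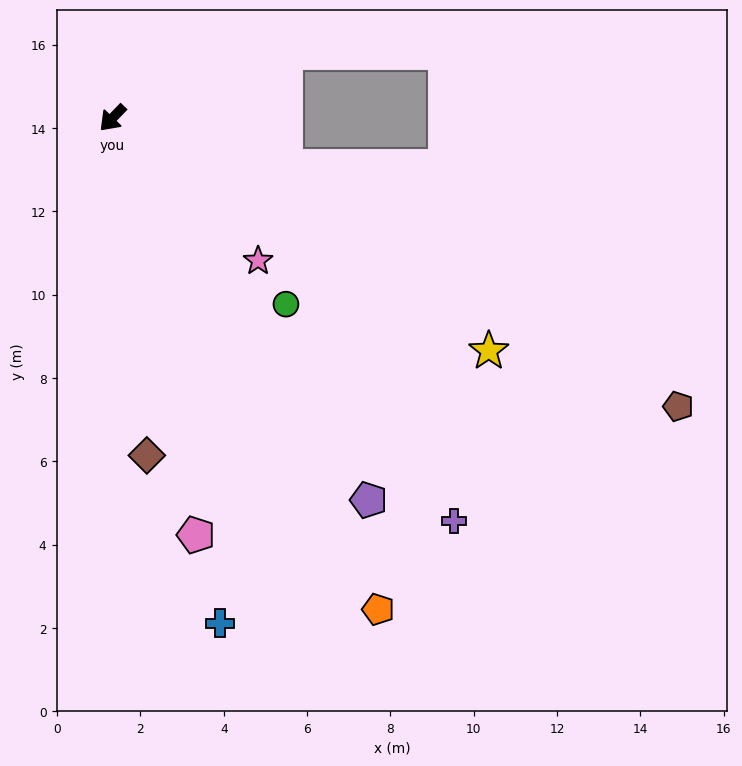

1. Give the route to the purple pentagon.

turn left 78°, forward 11.0 m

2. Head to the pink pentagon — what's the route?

turn left 55°, forward 10.2 m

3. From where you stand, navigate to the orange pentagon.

turn left 72°, forward 13.4 m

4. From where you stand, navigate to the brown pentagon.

turn left 107°, forward 15.2 m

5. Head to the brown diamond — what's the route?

turn left 50°, forward 8.1 m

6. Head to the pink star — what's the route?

turn left 90°, forward 4.9 m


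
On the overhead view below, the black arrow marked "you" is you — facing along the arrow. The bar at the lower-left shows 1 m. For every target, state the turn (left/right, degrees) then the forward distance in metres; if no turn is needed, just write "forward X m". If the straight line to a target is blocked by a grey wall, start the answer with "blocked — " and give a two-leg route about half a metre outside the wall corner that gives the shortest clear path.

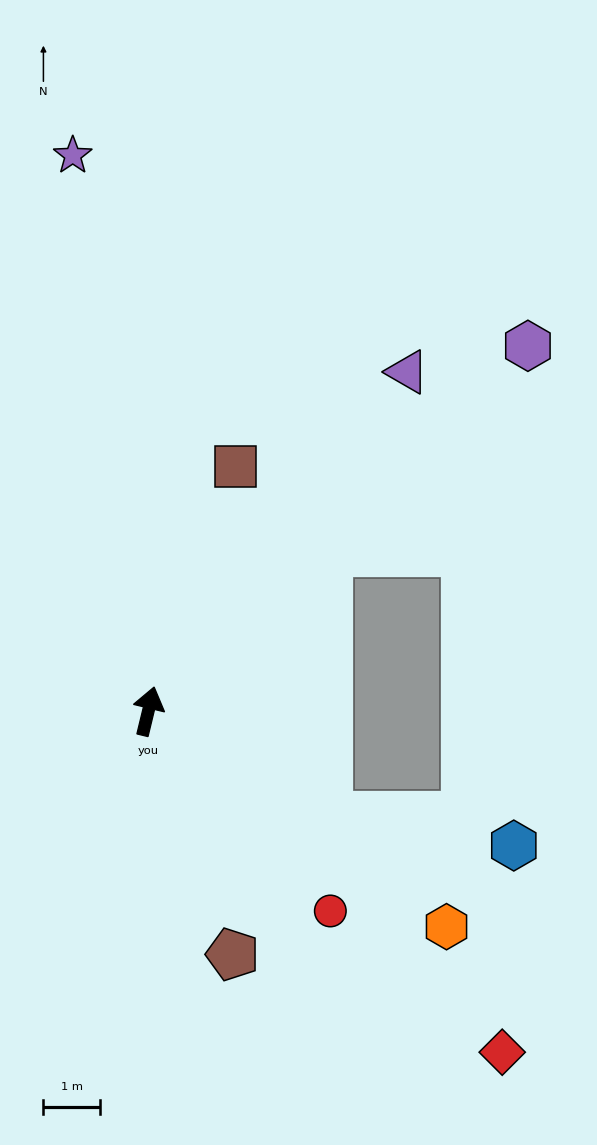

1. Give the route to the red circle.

turn right 124°, forward 4.7 m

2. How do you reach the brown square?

turn right 6°, forward 4.6 m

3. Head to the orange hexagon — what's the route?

turn right 112°, forward 6.4 m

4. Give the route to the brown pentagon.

turn right 147°, forward 4.5 m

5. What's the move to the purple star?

turn left 21°, forward 9.8 m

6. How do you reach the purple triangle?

turn right 24°, forward 7.5 m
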